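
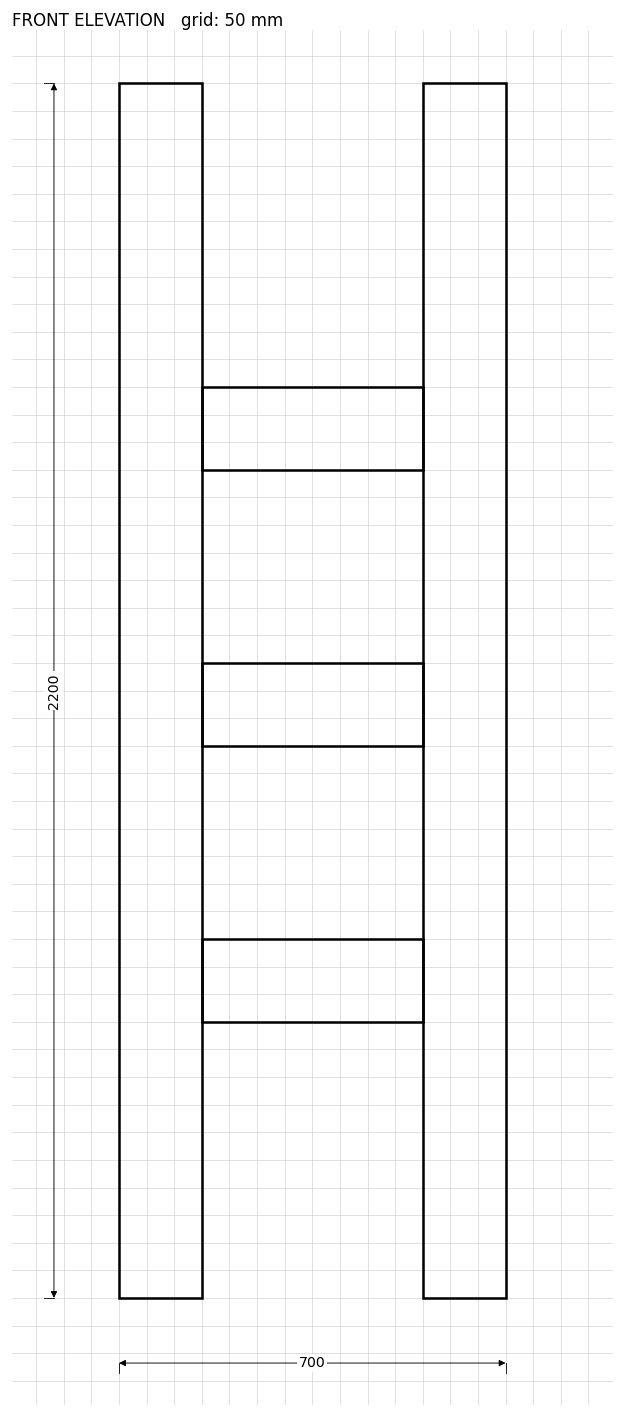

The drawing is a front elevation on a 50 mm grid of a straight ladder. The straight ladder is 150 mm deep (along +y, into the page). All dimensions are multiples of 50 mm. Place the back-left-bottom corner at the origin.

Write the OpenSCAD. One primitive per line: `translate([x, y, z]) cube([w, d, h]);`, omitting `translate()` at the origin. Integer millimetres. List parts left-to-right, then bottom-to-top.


cube([150, 150, 2200]);
translate([150, 0, 500]) cube([400, 150, 150]);
translate([150, 0, 1000]) cube([400, 150, 150]);
translate([150, 0, 1500]) cube([400, 150, 150]);
translate([550, 0, 0]) cube([150, 150, 2200]);


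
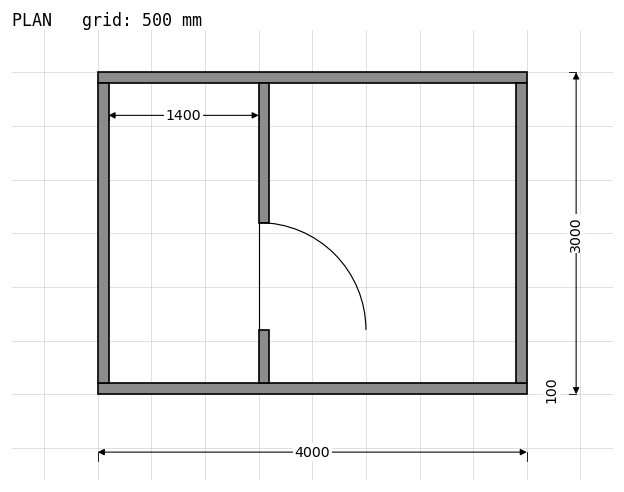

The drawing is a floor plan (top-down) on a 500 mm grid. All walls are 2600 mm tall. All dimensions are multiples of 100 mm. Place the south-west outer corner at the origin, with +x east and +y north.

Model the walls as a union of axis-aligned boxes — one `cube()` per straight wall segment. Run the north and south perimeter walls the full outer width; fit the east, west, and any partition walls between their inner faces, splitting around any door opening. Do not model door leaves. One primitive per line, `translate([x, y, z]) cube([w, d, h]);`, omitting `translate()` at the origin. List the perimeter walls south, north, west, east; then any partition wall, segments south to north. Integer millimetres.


cube([4000, 100, 2600]);
translate([0, 2900, 0]) cube([4000, 100, 2600]);
translate([0, 100, 0]) cube([100, 2800, 2600]);
translate([3900, 100, 0]) cube([100, 2800, 2600]);
translate([1500, 100, 0]) cube([100, 500, 2600]);
translate([1500, 1600, 0]) cube([100, 1300, 2600]);


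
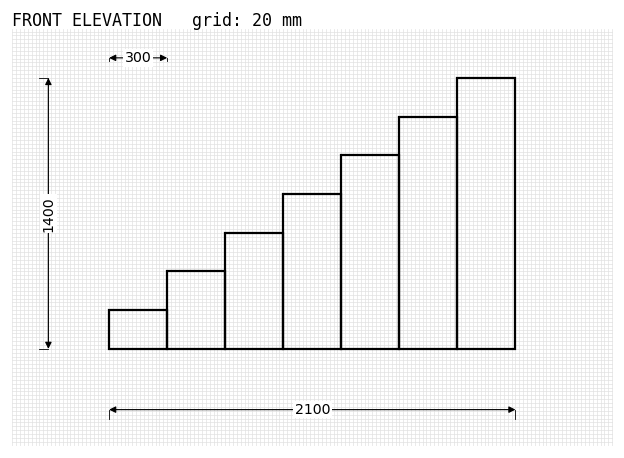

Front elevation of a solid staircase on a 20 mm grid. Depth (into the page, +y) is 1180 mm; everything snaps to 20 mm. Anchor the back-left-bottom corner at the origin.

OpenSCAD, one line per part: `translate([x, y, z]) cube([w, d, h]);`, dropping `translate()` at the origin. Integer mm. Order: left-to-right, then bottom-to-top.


cube([300, 1180, 200]);
translate([300, 0, 0]) cube([300, 1180, 400]);
translate([600, 0, 0]) cube([300, 1180, 600]);
translate([900, 0, 0]) cube([300, 1180, 800]);
translate([1200, 0, 0]) cube([300, 1180, 1000]);
translate([1500, 0, 0]) cube([300, 1180, 1200]);
translate([1800, 0, 0]) cube([300, 1180, 1400]);


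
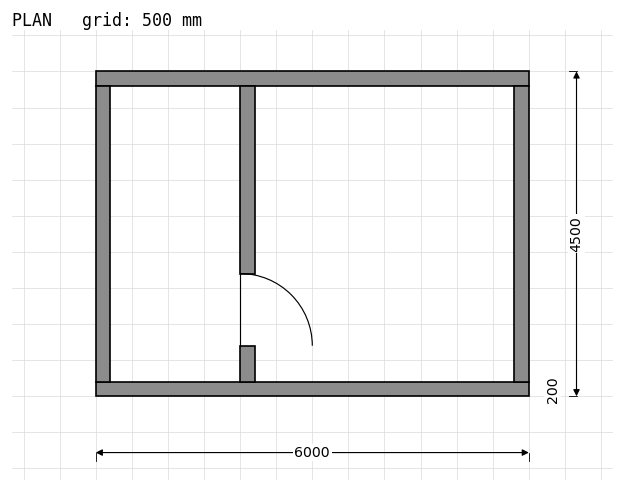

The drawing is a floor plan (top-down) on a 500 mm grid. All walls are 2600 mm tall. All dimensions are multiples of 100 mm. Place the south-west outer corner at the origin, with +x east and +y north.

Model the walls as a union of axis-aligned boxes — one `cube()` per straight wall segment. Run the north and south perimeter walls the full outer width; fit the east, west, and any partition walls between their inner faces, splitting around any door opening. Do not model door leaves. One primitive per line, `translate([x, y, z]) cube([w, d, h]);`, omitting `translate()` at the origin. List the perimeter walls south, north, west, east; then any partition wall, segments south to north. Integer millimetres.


cube([6000, 200, 2600]);
translate([0, 4300, 0]) cube([6000, 200, 2600]);
translate([0, 200, 0]) cube([200, 4100, 2600]);
translate([5800, 200, 0]) cube([200, 4100, 2600]);
translate([2000, 200, 0]) cube([200, 500, 2600]);
translate([2000, 1700, 0]) cube([200, 2600, 2600]);


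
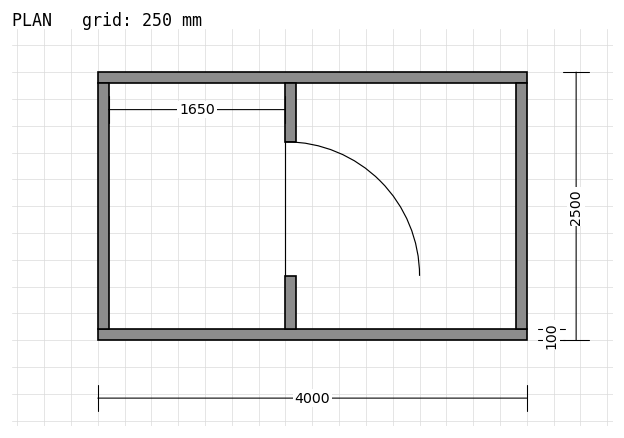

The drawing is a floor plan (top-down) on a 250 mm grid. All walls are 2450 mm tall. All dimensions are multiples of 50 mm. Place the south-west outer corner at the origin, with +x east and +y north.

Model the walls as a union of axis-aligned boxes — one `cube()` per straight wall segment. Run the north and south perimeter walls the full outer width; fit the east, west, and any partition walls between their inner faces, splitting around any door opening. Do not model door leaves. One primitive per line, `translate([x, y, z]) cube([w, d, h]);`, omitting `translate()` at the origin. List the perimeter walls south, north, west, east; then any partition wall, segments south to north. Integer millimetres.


cube([4000, 100, 2450]);
translate([0, 2400, 0]) cube([4000, 100, 2450]);
translate([0, 100, 0]) cube([100, 2300, 2450]);
translate([3900, 100, 0]) cube([100, 2300, 2450]);
translate([1750, 100, 0]) cube([100, 500, 2450]);
translate([1750, 1850, 0]) cube([100, 550, 2450]);


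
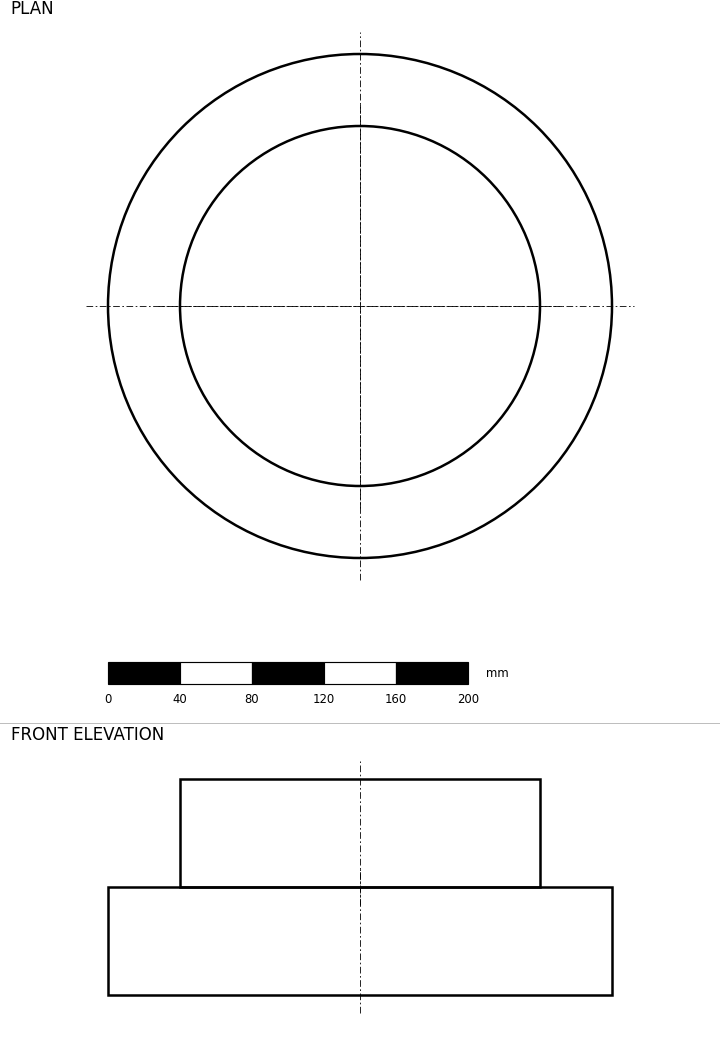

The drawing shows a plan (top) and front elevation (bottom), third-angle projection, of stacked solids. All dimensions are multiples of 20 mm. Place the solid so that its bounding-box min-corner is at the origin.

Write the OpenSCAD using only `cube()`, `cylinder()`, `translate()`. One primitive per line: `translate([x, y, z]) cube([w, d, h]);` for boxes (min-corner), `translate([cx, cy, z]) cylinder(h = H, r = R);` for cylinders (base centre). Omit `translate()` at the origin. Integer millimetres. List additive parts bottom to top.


translate([140, 140, 0]) cylinder(h = 60, r = 140);
translate([140, 140, 60]) cylinder(h = 60, r = 100);


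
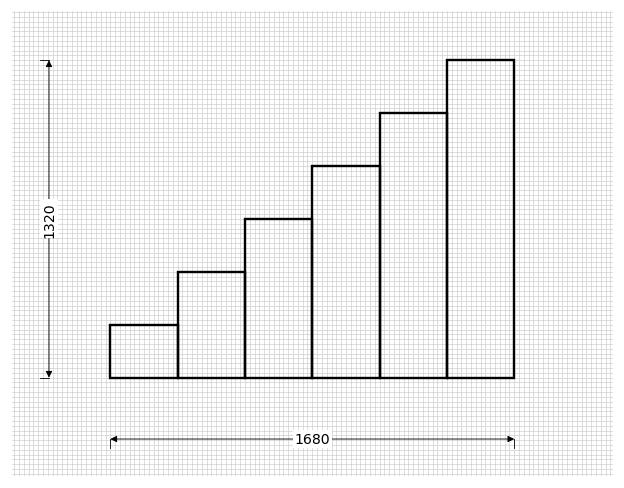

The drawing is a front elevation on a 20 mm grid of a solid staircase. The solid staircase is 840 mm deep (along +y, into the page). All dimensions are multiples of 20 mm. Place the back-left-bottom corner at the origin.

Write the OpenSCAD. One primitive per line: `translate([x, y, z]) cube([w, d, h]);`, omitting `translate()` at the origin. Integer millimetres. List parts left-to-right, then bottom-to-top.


cube([280, 840, 220]);
translate([280, 0, 0]) cube([280, 840, 440]);
translate([560, 0, 0]) cube([280, 840, 660]);
translate([840, 0, 0]) cube([280, 840, 880]);
translate([1120, 0, 0]) cube([280, 840, 1100]);
translate([1400, 0, 0]) cube([280, 840, 1320]);


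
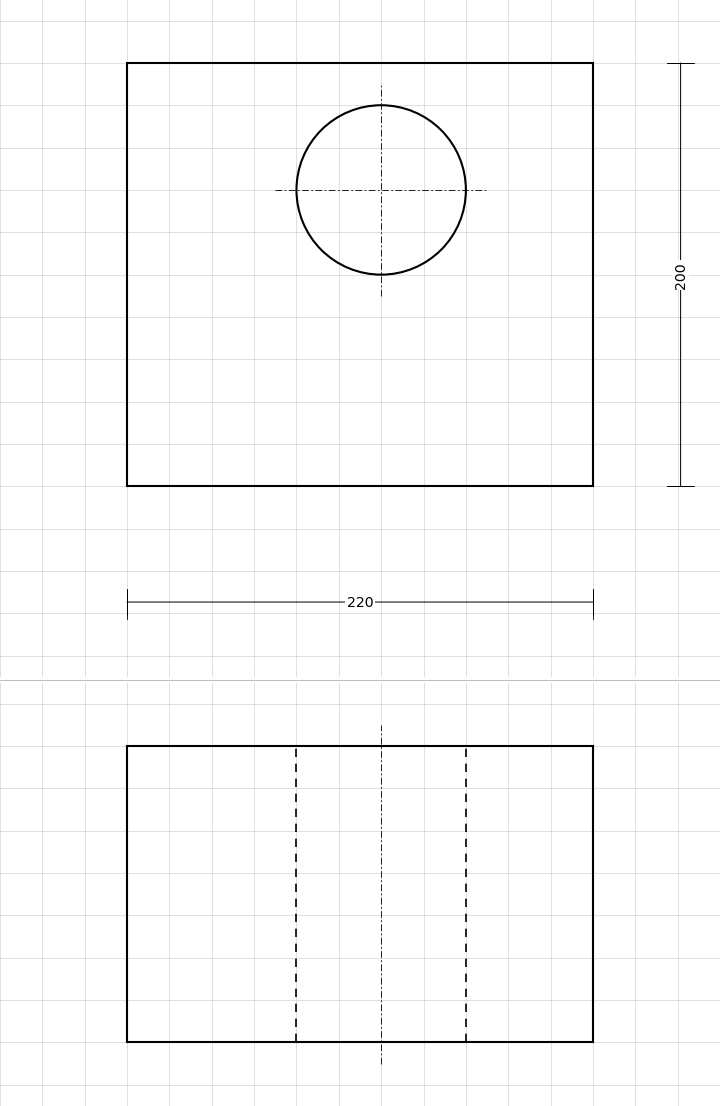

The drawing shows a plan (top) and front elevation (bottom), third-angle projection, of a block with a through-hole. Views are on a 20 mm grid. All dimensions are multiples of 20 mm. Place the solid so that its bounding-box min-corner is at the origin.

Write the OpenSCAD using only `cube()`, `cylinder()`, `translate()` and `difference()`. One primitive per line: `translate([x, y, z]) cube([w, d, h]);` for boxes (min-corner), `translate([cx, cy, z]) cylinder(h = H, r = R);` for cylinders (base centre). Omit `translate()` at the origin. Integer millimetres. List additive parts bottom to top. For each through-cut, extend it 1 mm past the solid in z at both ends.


difference() {
  cube([220, 200, 140]);
  translate([120, 140, -1]) cylinder(h = 142, r = 40);
}


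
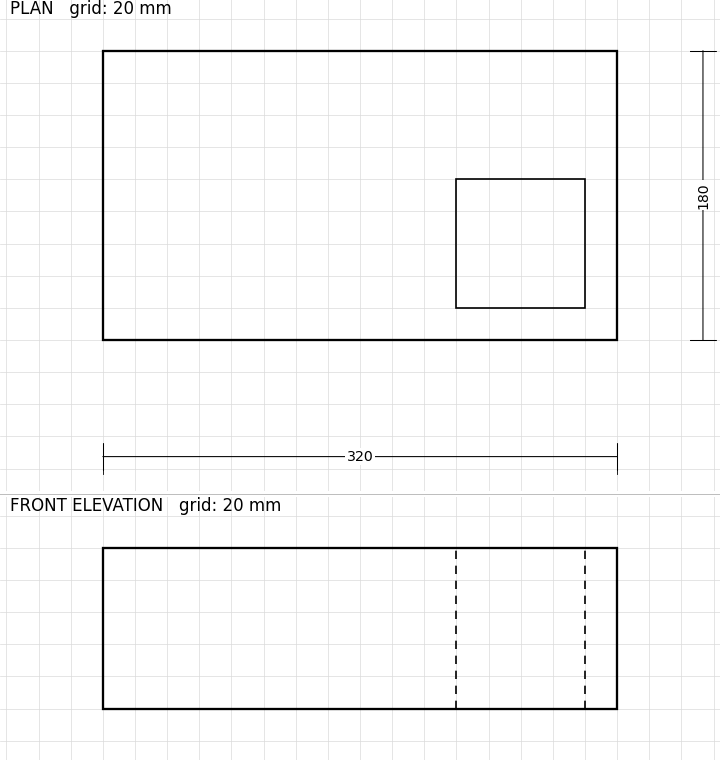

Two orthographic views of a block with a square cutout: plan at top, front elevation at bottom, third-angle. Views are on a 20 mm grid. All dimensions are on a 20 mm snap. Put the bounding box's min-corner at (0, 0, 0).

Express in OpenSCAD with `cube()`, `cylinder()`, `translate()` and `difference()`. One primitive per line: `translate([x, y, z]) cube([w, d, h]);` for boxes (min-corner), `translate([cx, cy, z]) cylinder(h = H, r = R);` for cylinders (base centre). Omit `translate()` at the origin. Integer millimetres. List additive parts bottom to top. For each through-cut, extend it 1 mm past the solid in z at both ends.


difference() {
  cube([320, 180, 100]);
  translate([220, 20, -1]) cube([80, 80, 102]);
}


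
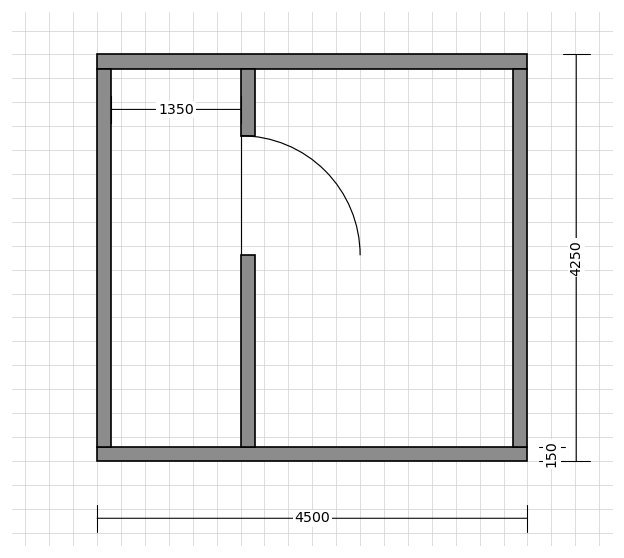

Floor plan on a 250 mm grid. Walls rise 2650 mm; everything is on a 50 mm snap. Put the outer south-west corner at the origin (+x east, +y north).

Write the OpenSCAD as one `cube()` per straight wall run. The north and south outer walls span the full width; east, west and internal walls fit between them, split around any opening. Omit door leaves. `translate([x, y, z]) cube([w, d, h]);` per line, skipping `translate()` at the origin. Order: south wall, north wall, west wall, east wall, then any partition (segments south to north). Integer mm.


cube([4500, 150, 2650]);
translate([0, 4100, 0]) cube([4500, 150, 2650]);
translate([0, 150, 0]) cube([150, 3950, 2650]);
translate([4350, 150, 0]) cube([150, 3950, 2650]);
translate([1500, 150, 0]) cube([150, 2000, 2650]);
translate([1500, 3400, 0]) cube([150, 700, 2650]);


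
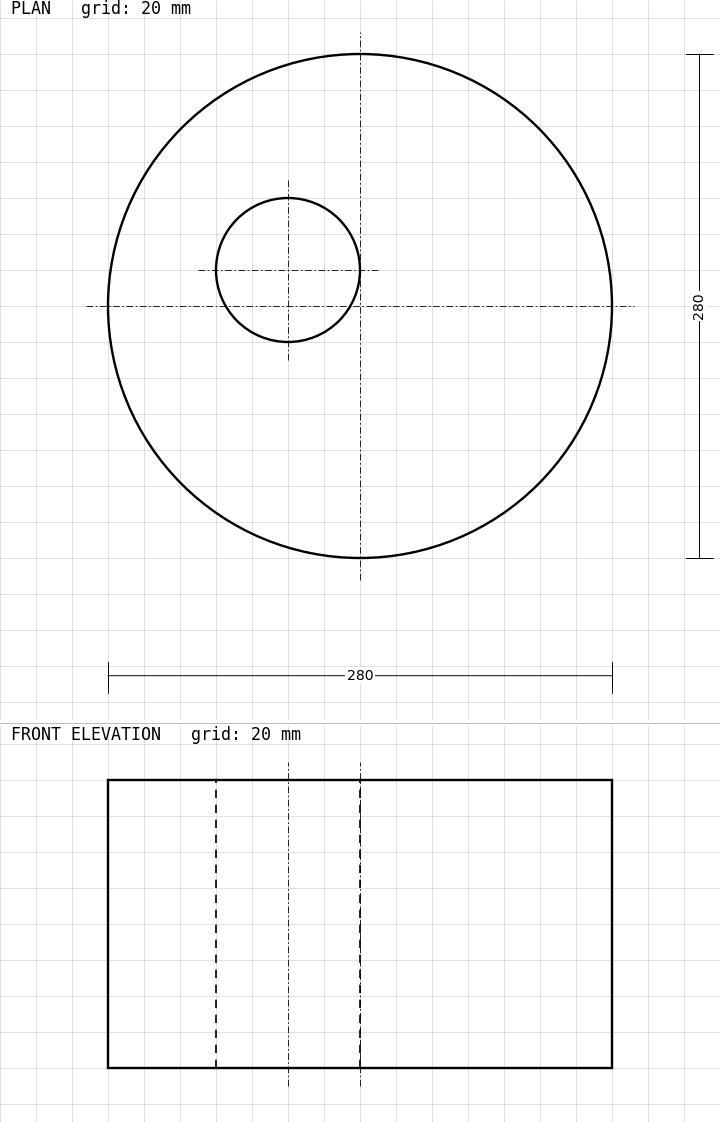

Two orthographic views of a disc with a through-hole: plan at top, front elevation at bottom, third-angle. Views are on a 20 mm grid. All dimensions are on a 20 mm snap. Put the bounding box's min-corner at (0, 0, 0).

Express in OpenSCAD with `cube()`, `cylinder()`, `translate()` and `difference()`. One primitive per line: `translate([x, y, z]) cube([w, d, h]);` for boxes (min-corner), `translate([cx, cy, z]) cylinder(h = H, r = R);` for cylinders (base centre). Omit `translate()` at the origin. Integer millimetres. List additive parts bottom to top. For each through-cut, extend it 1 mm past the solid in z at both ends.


difference() {
  translate([140, 140, 0]) cylinder(h = 160, r = 140);
  translate([100, 160, -1]) cylinder(h = 162, r = 40);
}


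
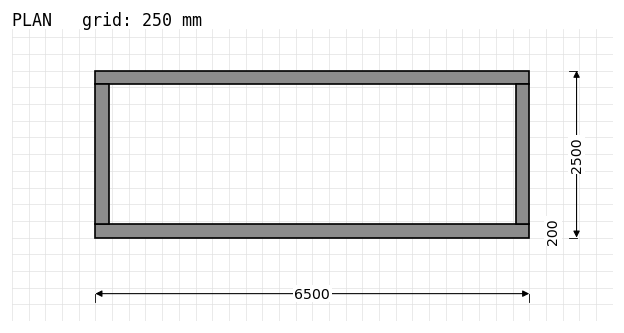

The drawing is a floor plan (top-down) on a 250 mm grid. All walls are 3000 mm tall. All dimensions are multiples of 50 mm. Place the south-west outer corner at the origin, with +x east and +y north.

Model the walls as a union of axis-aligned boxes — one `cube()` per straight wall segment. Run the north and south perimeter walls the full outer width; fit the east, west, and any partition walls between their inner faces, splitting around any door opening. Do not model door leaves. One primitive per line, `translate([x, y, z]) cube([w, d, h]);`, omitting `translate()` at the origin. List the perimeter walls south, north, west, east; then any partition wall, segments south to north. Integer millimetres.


cube([6500, 200, 3000]);
translate([0, 2300, 0]) cube([6500, 200, 3000]);
translate([0, 200, 0]) cube([200, 2100, 3000]);
translate([6300, 200, 0]) cube([200, 2100, 3000]);


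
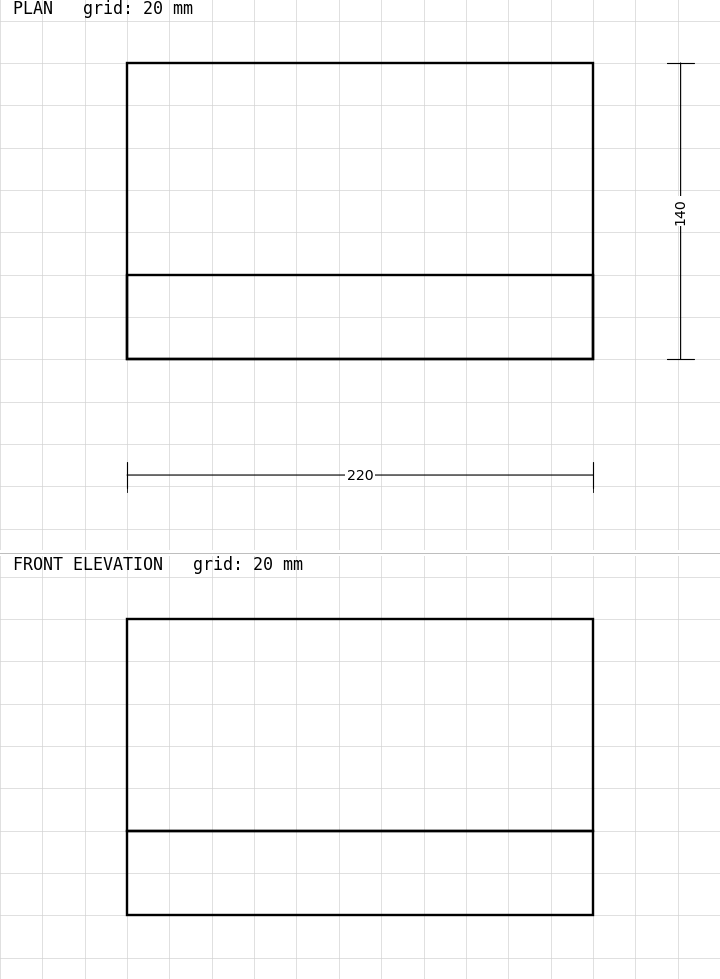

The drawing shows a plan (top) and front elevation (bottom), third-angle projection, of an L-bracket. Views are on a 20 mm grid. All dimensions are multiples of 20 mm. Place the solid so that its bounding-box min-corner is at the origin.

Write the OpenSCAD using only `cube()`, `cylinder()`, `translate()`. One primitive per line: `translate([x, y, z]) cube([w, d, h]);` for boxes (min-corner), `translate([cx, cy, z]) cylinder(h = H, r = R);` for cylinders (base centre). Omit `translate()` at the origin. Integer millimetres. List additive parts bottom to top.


cube([220, 140, 40]);
translate([0, 0, 40]) cube([220, 40, 100]);


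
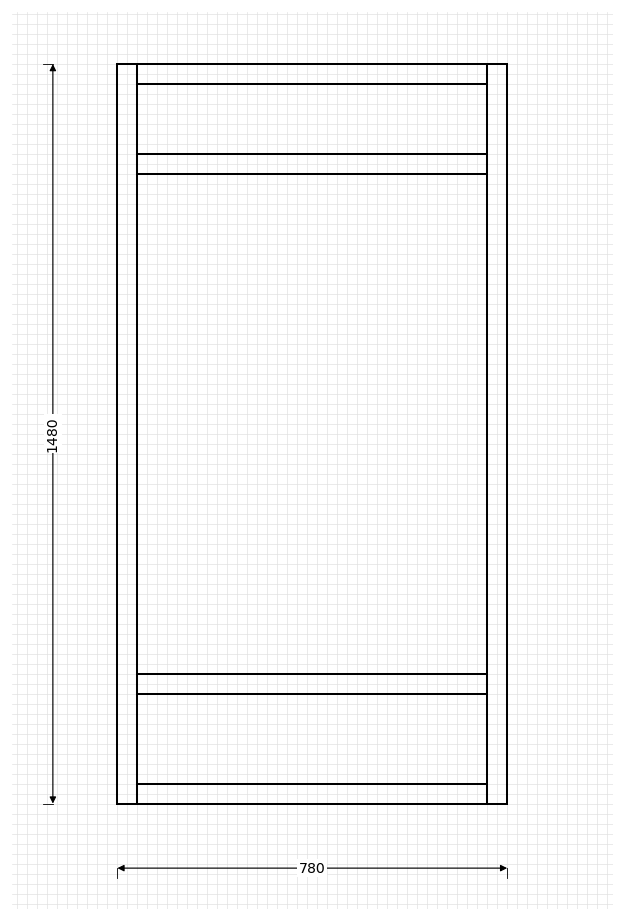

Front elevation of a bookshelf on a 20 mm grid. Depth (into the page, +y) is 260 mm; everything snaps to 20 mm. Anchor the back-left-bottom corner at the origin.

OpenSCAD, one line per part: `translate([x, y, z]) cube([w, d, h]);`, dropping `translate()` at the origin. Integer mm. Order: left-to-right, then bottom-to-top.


cube([40, 260, 1480]);
translate([40, 0, 0]) cube([700, 260, 40]);
translate([40, 0, 220]) cube([700, 260, 40]);
translate([40, 0, 1260]) cube([700, 260, 40]);
translate([40, 0, 1440]) cube([700, 260, 40]);
translate([740, 0, 0]) cube([40, 260, 1480]);


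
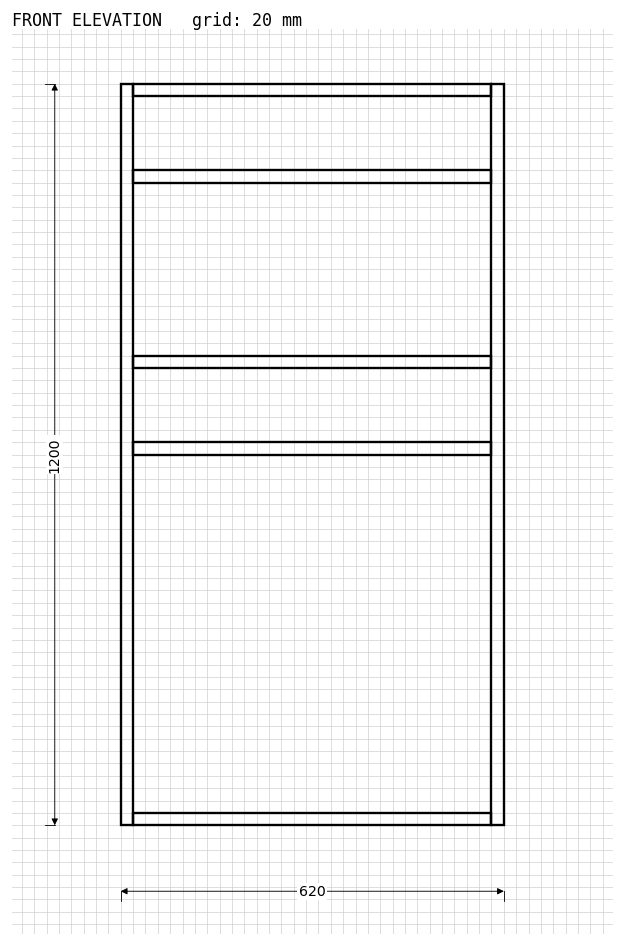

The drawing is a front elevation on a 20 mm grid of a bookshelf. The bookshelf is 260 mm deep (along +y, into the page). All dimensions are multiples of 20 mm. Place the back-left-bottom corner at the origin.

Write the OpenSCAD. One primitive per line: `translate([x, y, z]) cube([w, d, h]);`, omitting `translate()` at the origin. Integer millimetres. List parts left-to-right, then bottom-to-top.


cube([20, 260, 1200]);
translate([20, 0, 0]) cube([580, 260, 20]);
translate([20, 0, 600]) cube([580, 260, 20]);
translate([20, 0, 740]) cube([580, 260, 20]);
translate([20, 0, 1040]) cube([580, 260, 20]);
translate([20, 0, 1180]) cube([580, 260, 20]);
translate([600, 0, 0]) cube([20, 260, 1200]);


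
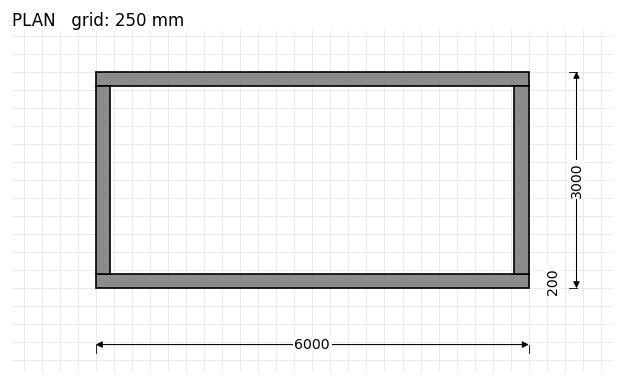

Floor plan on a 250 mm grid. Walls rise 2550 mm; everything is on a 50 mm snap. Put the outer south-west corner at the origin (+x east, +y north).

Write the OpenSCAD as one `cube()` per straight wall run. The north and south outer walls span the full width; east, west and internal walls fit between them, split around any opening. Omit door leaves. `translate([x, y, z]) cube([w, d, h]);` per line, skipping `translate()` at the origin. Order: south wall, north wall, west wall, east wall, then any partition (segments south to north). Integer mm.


cube([6000, 200, 2550]);
translate([0, 2800, 0]) cube([6000, 200, 2550]);
translate([0, 200, 0]) cube([200, 2600, 2550]);
translate([5800, 200, 0]) cube([200, 2600, 2550]);


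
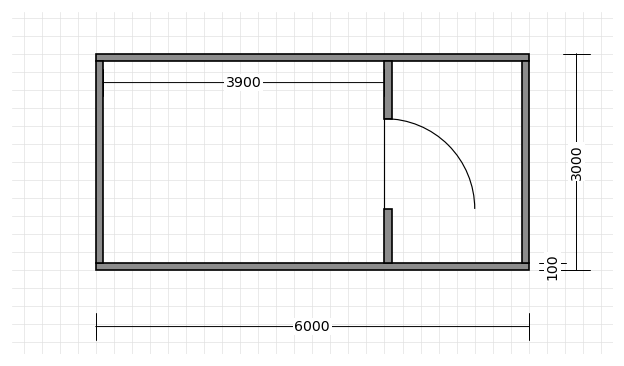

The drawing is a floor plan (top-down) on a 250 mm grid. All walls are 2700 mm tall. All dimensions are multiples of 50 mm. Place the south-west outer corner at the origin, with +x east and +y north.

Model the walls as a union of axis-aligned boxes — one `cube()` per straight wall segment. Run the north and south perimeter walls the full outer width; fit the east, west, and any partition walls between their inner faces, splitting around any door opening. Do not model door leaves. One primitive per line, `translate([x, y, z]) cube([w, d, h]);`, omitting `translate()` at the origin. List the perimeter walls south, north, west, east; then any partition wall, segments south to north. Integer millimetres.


cube([6000, 100, 2700]);
translate([0, 2900, 0]) cube([6000, 100, 2700]);
translate([0, 100, 0]) cube([100, 2800, 2700]);
translate([5900, 100, 0]) cube([100, 2800, 2700]);
translate([4000, 100, 0]) cube([100, 750, 2700]);
translate([4000, 2100, 0]) cube([100, 800, 2700]);


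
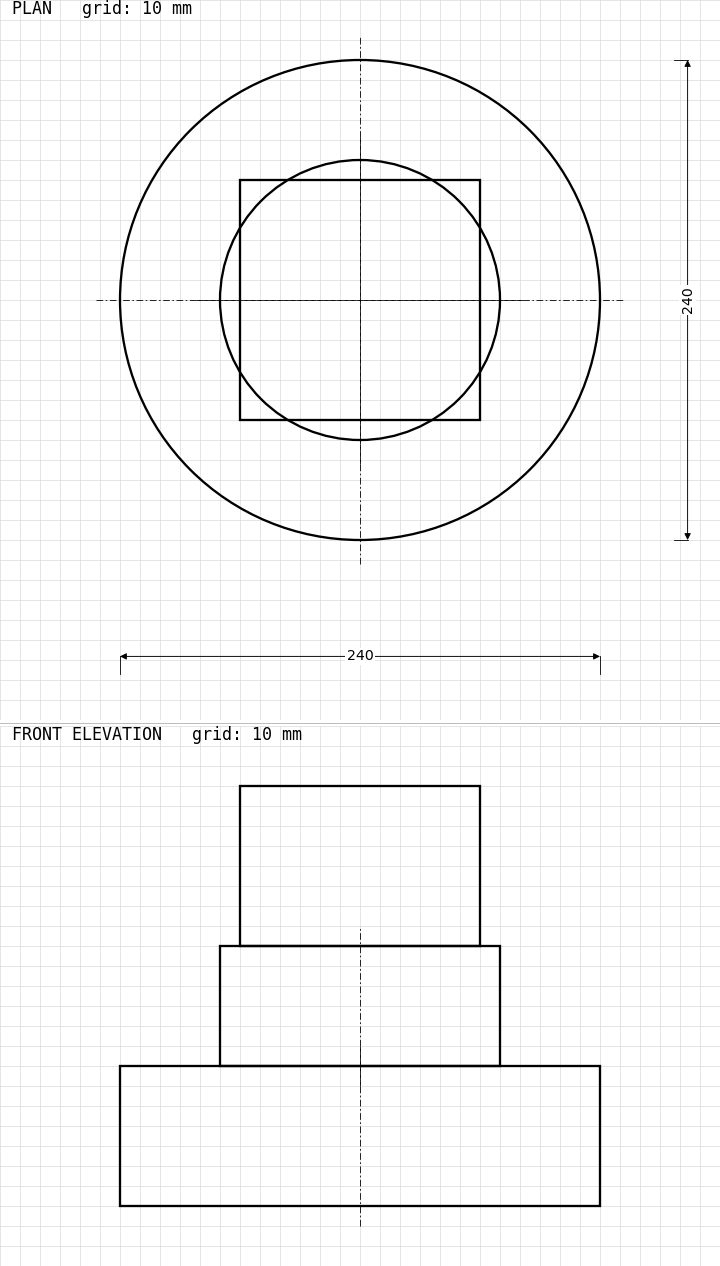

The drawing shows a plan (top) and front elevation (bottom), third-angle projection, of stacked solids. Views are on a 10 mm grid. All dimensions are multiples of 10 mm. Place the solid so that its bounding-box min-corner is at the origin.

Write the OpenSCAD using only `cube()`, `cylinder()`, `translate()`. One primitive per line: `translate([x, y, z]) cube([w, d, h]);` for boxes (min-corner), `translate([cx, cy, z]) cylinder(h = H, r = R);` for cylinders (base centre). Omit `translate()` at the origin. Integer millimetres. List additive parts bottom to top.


translate([120, 120, 0]) cylinder(h = 70, r = 120);
translate([120, 120, 70]) cylinder(h = 60, r = 70);
translate([60, 60, 130]) cube([120, 120, 80]);


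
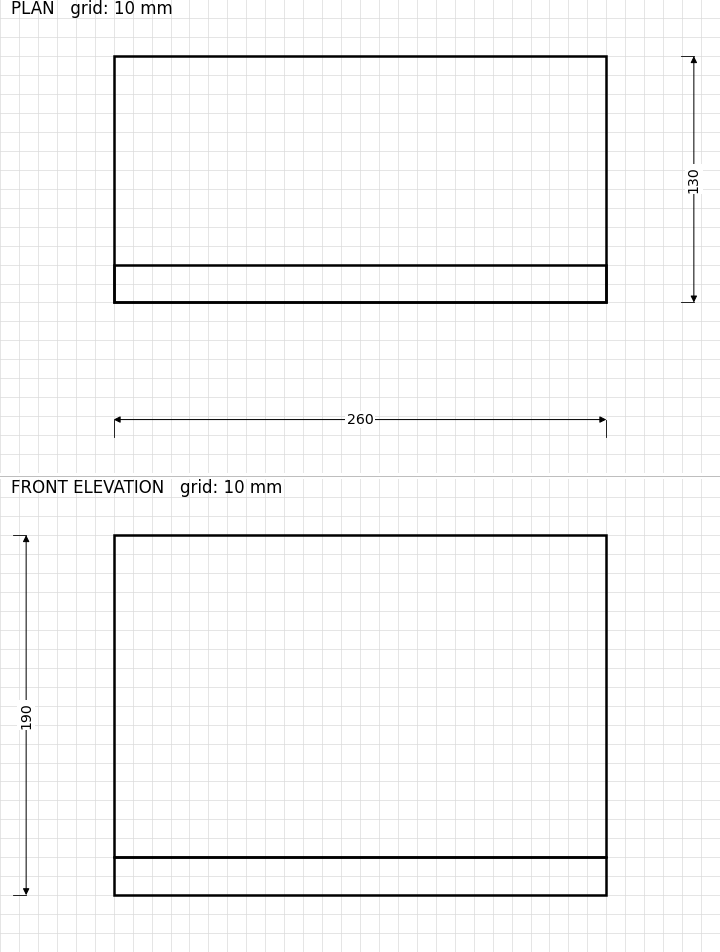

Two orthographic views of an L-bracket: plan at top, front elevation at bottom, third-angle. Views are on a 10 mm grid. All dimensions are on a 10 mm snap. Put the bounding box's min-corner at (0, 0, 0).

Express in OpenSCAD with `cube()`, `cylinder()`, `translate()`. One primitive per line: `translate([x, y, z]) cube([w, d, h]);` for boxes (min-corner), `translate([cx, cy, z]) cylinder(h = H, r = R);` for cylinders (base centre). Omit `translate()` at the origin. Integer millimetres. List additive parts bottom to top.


cube([260, 130, 20]);
translate([0, 0, 20]) cube([260, 20, 170]);


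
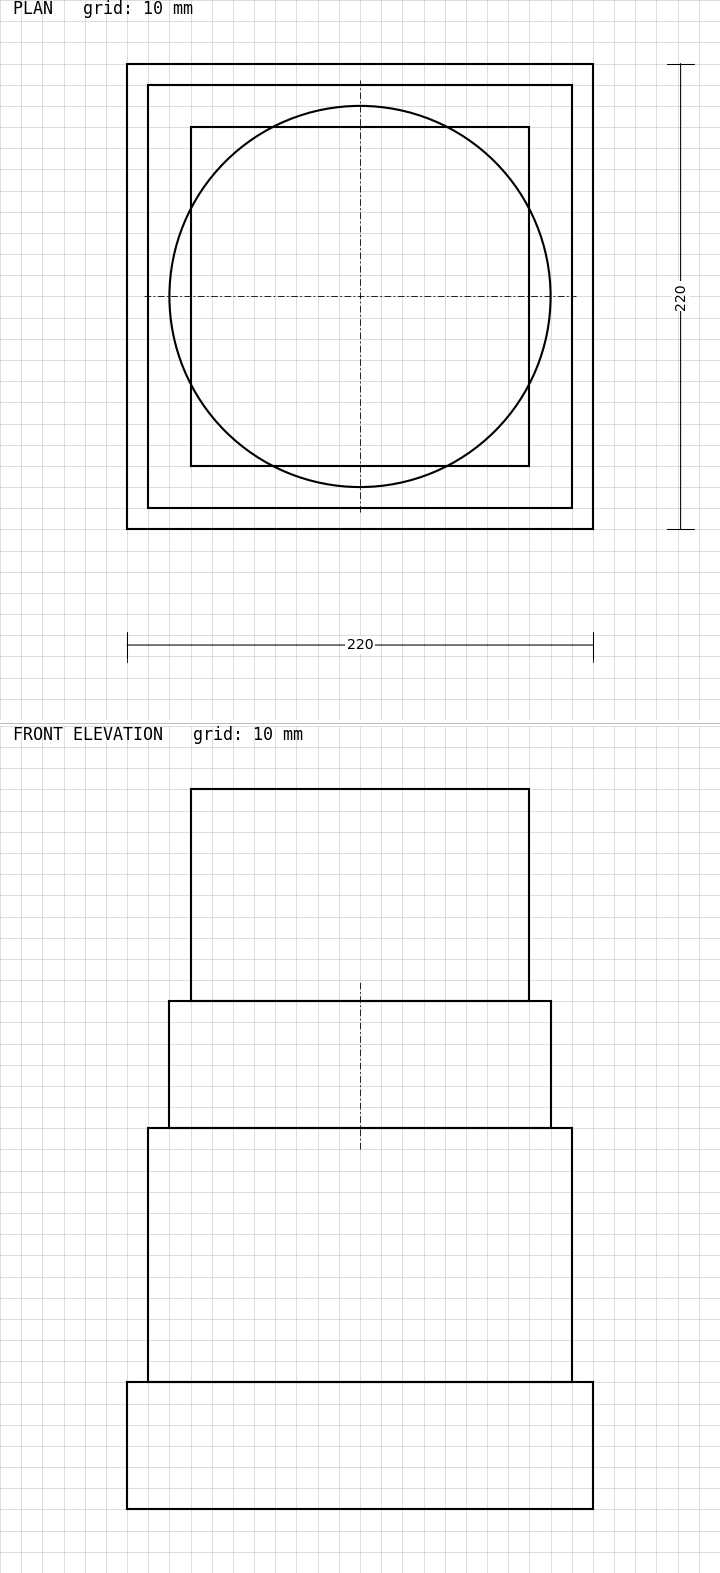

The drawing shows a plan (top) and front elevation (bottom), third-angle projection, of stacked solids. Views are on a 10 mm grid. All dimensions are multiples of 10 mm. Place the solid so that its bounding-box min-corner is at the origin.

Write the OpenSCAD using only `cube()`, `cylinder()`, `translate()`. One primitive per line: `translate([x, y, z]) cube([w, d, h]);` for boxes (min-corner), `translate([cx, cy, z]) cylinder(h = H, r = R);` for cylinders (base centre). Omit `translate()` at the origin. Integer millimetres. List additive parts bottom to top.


cube([220, 220, 60]);
translate([10, 10, 60]) cube([200, 200, 120]);
translate([110, 110, 180]) cylinder(h = 60, r = 90);
translate([30, 30, 240]) cube([160, 160, 100]);


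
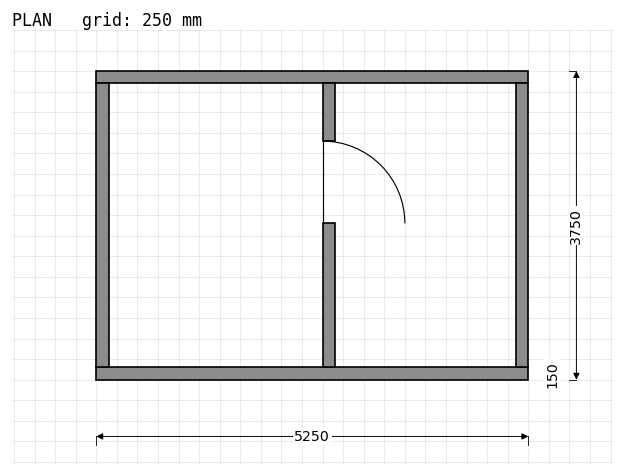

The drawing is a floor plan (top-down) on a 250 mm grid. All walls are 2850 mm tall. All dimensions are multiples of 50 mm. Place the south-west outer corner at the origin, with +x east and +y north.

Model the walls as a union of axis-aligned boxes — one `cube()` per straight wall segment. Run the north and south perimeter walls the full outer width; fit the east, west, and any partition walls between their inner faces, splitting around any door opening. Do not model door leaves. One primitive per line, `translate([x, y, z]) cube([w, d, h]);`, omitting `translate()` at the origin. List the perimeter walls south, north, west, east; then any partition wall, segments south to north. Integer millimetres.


cube([5250, 150, 2850]);
translate([0, 3600, 0]) cube([5250, 150, 2850]);
translate([0, 150, 0]) cube([150, 3450, 2850]);
translate([5100, 150, 0]) cube([150, 3450, 2850]);
translate([2750, 150, 0]) cube([150, 1750, 2850]);
translate([2750, 2900, 0]) cube([150, 700, 2850]);


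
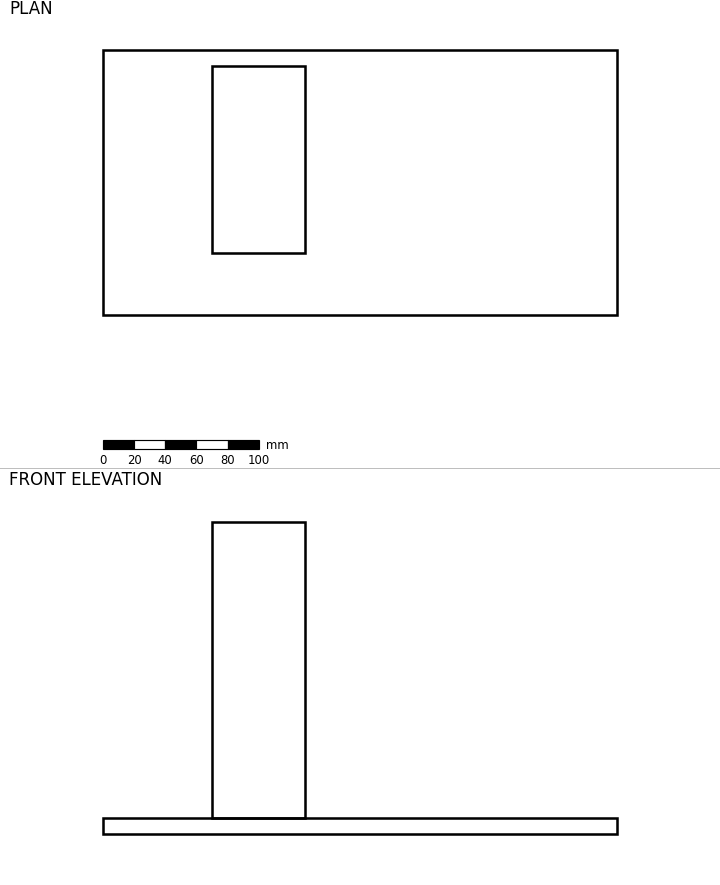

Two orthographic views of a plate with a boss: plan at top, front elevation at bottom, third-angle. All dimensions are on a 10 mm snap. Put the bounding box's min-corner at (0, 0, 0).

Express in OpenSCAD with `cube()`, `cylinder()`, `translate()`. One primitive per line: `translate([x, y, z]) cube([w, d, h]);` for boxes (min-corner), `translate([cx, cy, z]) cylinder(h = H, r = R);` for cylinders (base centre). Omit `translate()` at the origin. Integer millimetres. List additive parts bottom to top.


cube([330, 170, 10]);
translate([70, 40, 10]) cube([60, 120, 190]);


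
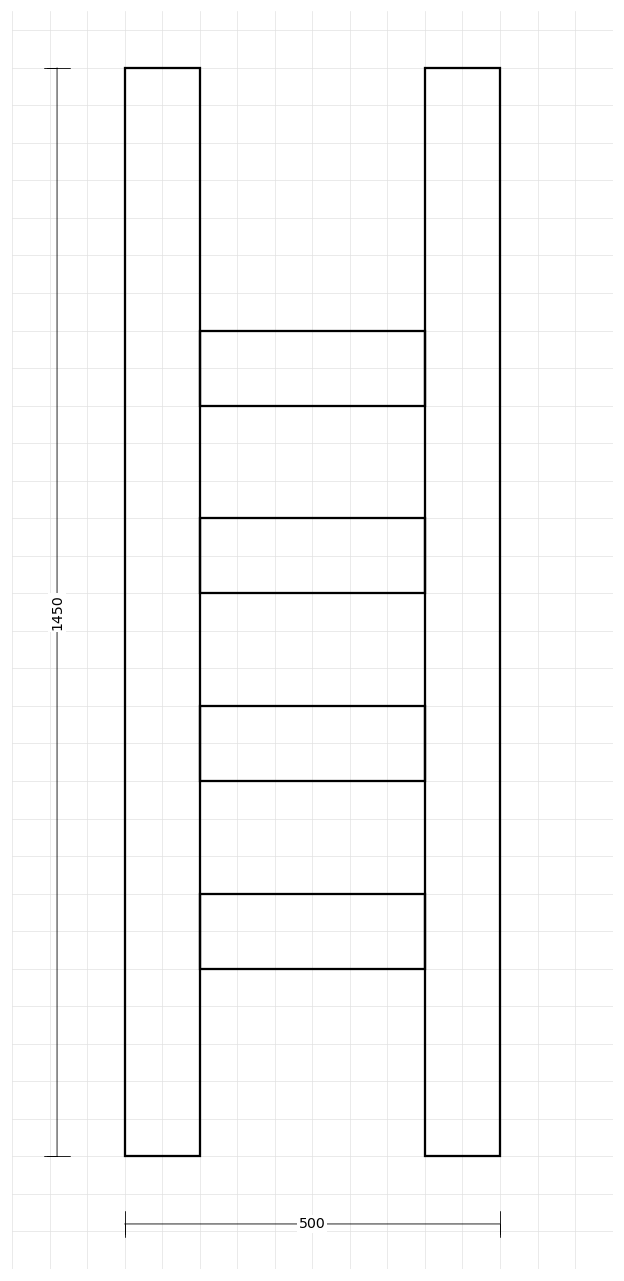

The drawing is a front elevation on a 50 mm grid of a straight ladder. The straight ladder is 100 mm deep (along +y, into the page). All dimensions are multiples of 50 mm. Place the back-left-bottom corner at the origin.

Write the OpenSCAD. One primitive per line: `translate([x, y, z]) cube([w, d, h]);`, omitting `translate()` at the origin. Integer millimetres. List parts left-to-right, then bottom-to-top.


cube([100, 100, 1450]);
translate([100, 0, 250]) cube([300, 100, 100]);
translate([100, 0, 500]) cube([300, 100, 100]);
translate([100, 0, 750]) cube([300, 100, 100]);
translate([100, 0, 1000]) cube([300, 100, 100]);
translate([400, 0, 0]) cube([100, 100, 1450]);


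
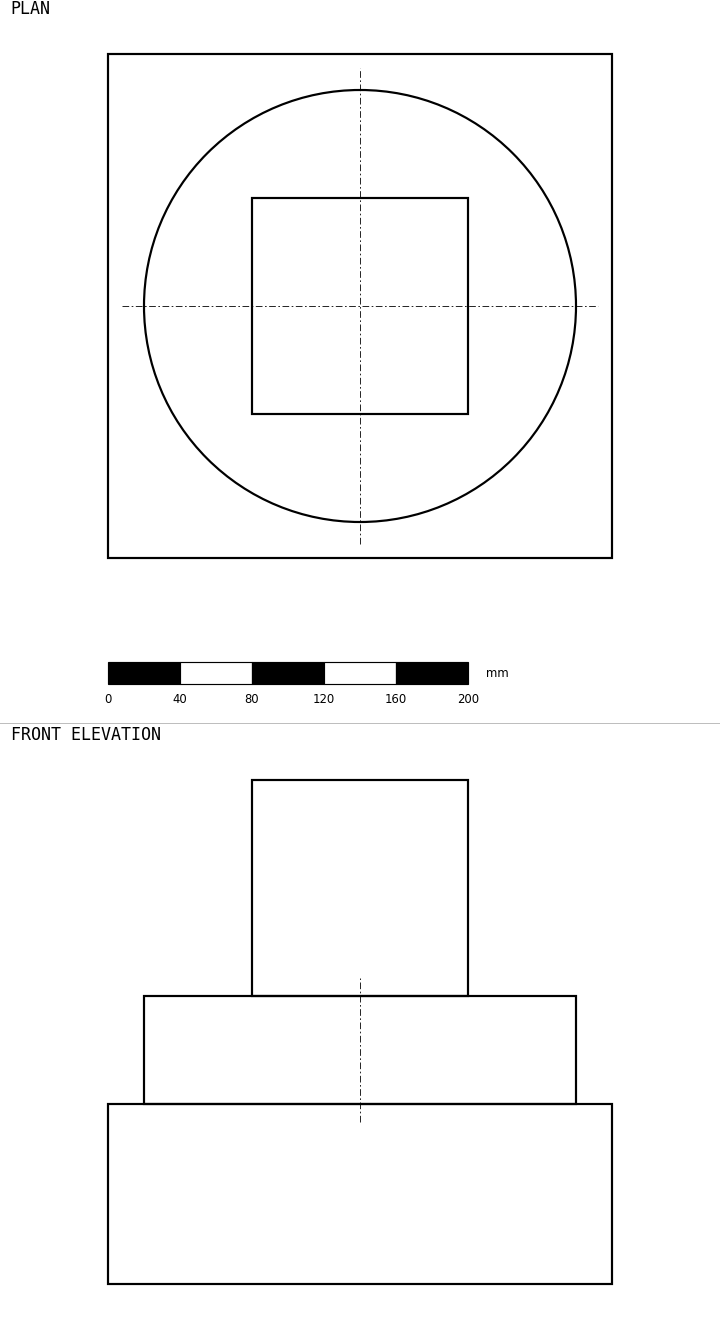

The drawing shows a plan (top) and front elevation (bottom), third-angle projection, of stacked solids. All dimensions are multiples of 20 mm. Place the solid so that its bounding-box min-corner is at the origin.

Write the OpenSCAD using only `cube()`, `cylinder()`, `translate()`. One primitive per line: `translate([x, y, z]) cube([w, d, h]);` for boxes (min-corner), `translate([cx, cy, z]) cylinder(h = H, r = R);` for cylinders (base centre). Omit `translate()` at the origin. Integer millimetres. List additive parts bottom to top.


cube([280, 280, 100]);
translate([140, 140, 100]) cylinder(h = 60, r = 120);
translate([80, 80, 160]) cube([120, 120, 120]);


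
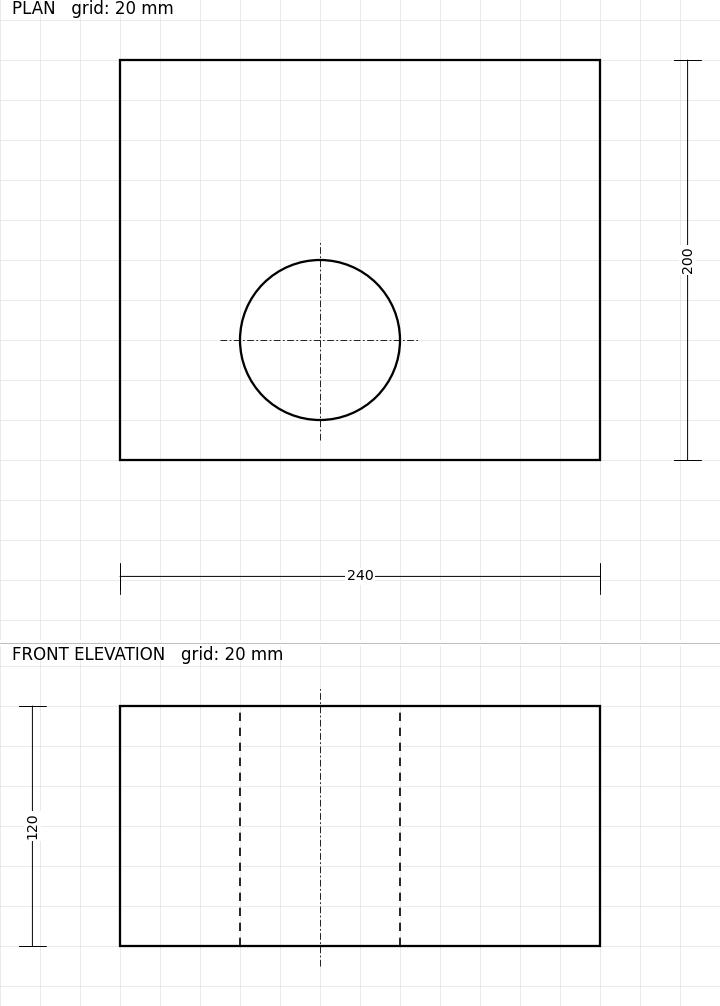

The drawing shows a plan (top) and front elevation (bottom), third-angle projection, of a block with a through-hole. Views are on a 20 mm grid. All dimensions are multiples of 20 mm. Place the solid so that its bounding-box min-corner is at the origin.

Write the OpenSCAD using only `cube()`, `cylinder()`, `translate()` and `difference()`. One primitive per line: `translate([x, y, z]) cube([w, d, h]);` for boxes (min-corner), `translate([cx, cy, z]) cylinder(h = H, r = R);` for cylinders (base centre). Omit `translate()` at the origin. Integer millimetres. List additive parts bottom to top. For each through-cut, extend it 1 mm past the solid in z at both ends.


difference() {
  cube([240, 200, 120]);
  translate([100, 60, -1]) cylinder(h = 122, r = 40);
}


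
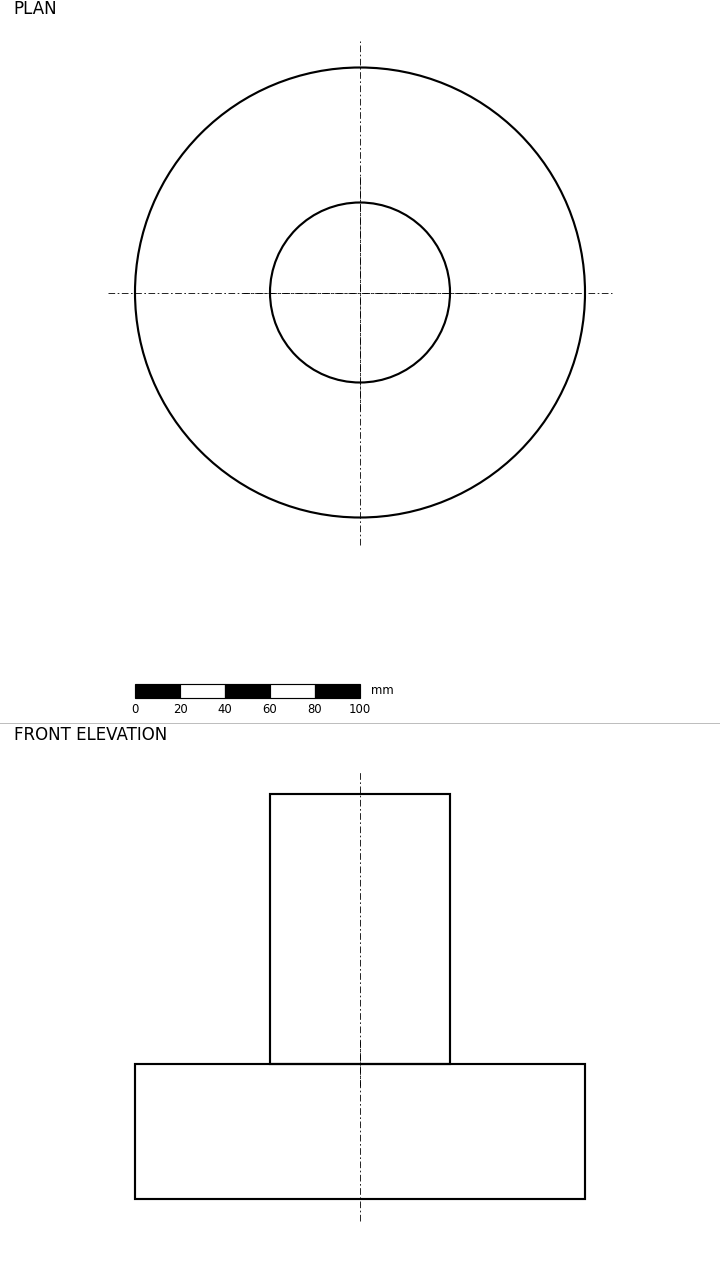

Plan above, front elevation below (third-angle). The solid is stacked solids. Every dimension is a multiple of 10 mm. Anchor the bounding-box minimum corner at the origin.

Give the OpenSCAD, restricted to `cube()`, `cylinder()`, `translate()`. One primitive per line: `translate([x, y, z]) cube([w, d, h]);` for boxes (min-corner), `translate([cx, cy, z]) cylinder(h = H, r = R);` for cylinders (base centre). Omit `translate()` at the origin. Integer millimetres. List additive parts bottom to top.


translate([100, 100, 0]) cylinder(h = 60, r = 100);
translate([100, 100, 60]) cylinder(h = 120, r = 40);


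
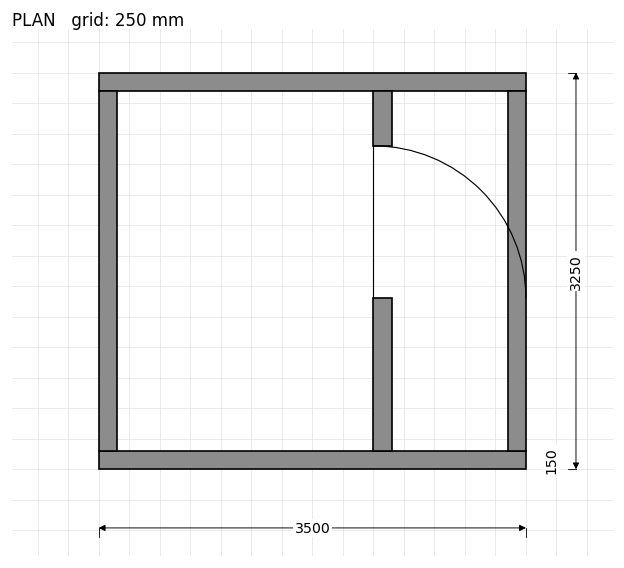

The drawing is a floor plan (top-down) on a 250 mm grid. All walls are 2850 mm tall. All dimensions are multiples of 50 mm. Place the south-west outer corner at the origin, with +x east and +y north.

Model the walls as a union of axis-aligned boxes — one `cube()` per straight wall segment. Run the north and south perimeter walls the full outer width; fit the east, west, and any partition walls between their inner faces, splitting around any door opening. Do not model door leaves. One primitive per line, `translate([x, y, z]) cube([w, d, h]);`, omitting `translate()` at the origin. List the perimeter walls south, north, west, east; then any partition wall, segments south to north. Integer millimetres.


cube([3500, 150, 2850]);
translate([0, 3100, 0]) cube([3500, 150, 2850]);
translate([0, 150, 0]) cube([150, 2950, 2850]);
translate([3350, 150, 0]) cube([150, 2950, 2850]);
translate([2250, 150, 0]) cube([150, 1250, 2850]);
translate([2250, 2650, 0]) cube([150, 450, 2850]);


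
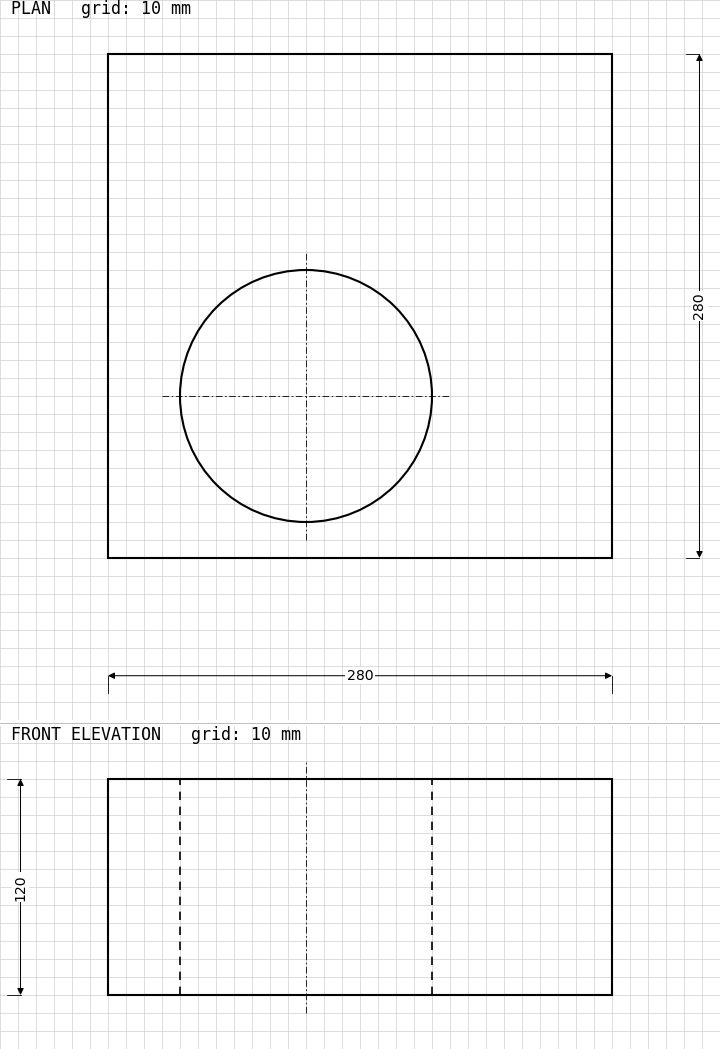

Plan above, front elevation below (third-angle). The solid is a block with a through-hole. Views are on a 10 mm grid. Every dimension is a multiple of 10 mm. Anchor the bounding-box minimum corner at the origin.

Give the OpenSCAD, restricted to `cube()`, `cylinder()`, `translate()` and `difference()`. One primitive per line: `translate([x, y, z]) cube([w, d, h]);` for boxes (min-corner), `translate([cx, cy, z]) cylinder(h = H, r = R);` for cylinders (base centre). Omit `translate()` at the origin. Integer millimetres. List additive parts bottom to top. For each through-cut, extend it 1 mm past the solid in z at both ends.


difference() {
  cube([280, 280, 120]);
  translate([110, 90, -1]) cylinder(h = 122, r = 70);
}


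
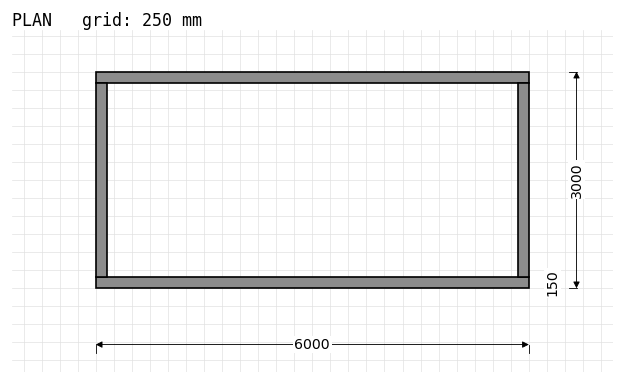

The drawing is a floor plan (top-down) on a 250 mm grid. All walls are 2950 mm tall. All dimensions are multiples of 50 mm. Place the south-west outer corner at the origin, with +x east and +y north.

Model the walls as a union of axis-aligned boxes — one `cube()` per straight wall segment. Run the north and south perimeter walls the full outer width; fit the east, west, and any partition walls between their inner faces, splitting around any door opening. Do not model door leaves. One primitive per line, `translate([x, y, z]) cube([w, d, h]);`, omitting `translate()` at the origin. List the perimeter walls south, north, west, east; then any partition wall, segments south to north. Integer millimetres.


cube([6000, 150, 2950]);
translate([0, 2850, 0]) cube([6000, 150, 2950]);
translate([0, 150, 0]) cube([150, 2700, 2950]);
translate([5850, 150, 0]) cube([150, 2700, 2950]);


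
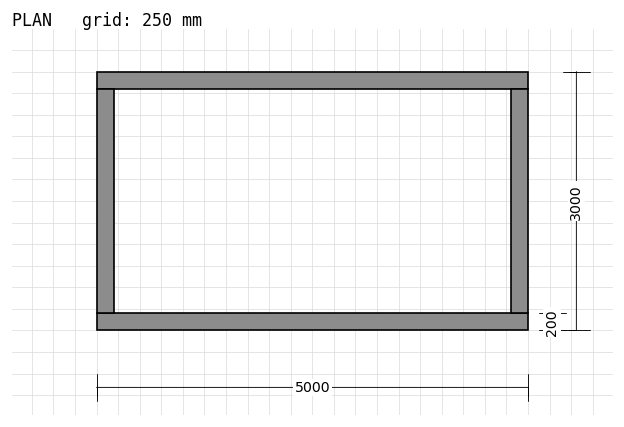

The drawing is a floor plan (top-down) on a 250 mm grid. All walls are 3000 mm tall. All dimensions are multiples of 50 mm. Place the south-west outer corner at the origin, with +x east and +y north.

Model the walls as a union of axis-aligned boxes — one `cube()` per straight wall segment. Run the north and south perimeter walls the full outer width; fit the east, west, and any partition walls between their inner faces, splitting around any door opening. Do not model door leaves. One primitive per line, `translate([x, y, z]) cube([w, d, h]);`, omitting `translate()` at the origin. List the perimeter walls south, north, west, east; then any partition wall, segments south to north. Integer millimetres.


cube([5000, 200, 3000]);
translate([0, 2800, 0]) cube([5000, 200, 3000]);
translate([0, 200, 0]) cube([200, 2600, 3000]);
translate([4800, 200, 0]) cube([200, 2600, 3000]);


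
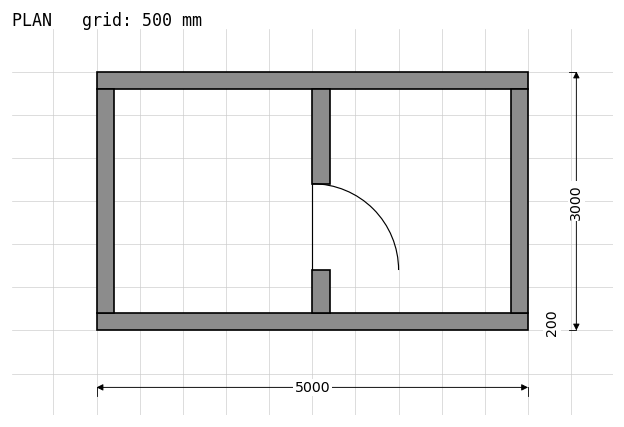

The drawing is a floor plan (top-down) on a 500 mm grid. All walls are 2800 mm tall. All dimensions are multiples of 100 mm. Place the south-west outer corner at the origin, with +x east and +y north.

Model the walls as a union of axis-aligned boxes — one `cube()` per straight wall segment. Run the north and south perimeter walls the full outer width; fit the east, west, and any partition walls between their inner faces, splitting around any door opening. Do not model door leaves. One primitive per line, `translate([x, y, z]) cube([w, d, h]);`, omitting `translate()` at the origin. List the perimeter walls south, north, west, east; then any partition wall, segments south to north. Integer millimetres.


cube([5000, 200, 2800]);
translate([0, 2800, 0]) cube([5000, 200, 2800]);
translate([0, 200, 0]) cube([200, 2600, 2800]);
translate([4800, 200, 0]) cube([200, 2600, 2800]);
translate([2500, 200, 0]) cube([200, 500, 2800]);
translate([2500, 1700, 0]) cube([200, 1100, 2800]);


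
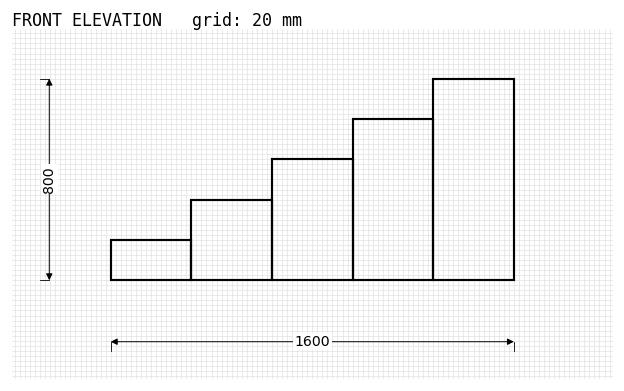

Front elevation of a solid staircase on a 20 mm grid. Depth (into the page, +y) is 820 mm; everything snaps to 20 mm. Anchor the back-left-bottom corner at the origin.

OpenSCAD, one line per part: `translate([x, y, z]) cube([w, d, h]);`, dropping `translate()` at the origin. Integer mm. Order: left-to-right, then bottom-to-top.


cube([320, 820, 160]);
translate([320, 0, 0]) cube([320, 820, 320]);
translate([640, 0, 0]) cube([320, 820, 480]);
translate([960, 0, 0]) cube([320, 820, 640]);
translate([1280, 0, 0]) cube([320, 820, 800]);


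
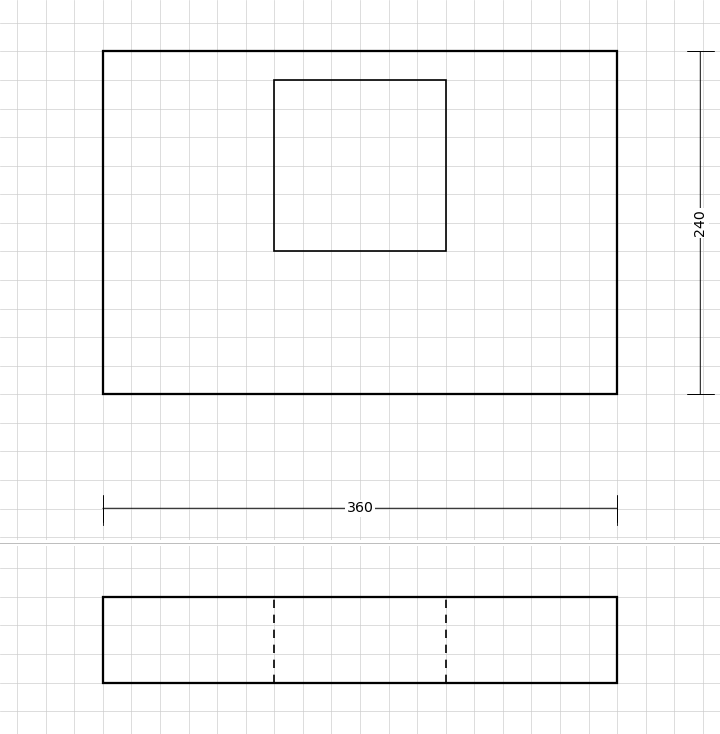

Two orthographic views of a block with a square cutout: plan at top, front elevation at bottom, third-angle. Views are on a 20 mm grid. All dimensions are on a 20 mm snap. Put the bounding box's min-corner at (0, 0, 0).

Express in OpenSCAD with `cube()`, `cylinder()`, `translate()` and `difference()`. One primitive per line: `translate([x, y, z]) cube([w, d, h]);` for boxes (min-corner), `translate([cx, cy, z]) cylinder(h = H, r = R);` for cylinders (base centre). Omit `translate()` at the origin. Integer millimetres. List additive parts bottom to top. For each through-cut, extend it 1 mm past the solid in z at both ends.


difference() {
  cube([360, 240, 60]);
  translate([120, 100, -1]) cube([120, 120, 62]);
}


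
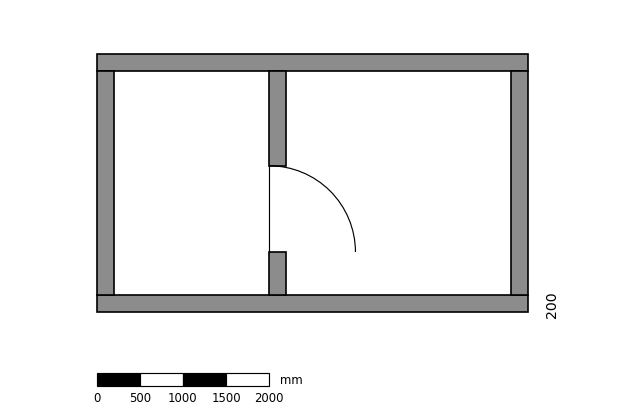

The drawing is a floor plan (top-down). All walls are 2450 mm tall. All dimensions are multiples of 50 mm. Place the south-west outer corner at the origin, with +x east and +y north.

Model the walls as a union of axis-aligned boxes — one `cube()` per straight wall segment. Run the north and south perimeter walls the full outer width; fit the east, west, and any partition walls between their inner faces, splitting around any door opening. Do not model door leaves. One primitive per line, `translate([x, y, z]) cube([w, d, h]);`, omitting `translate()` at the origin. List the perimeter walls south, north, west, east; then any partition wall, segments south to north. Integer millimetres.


cube([5000, 200, 2450]);
translate([0, 2800, 0]) cube([5000, 200, 2450]);
translate([0, 200, 0]) cube([200, 2600, 2450]);
translate([4800, 200, 0]) cube([200, 2600, 2450]);
translate([2000, 200, 0]) cube([200, 500, 2450]);
translate([2000, 1700, 0]) cube([200, 1100, 2450]);


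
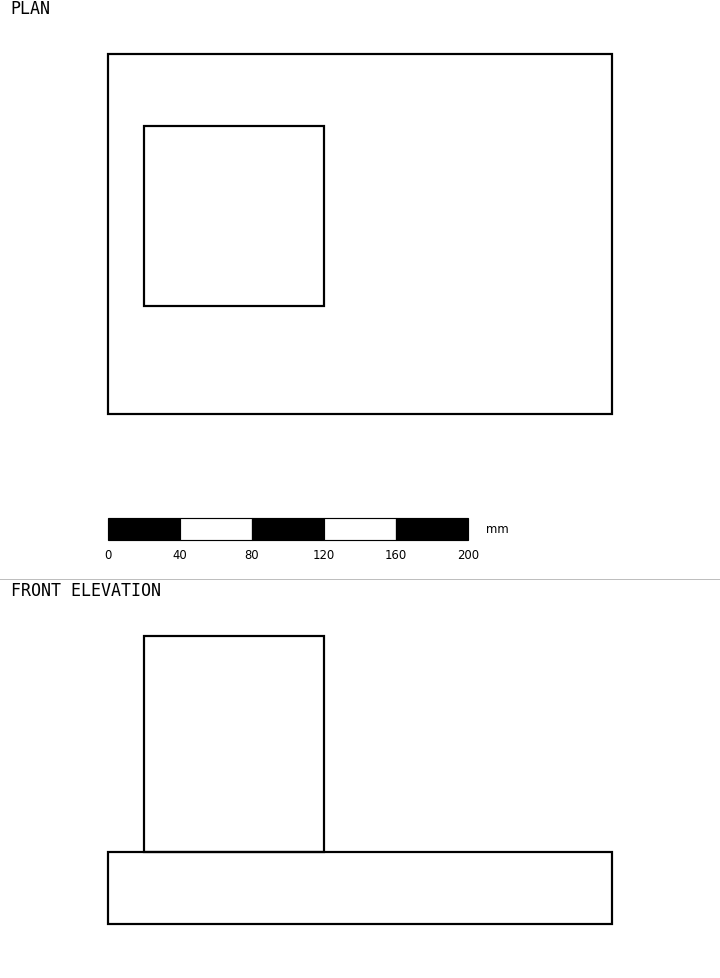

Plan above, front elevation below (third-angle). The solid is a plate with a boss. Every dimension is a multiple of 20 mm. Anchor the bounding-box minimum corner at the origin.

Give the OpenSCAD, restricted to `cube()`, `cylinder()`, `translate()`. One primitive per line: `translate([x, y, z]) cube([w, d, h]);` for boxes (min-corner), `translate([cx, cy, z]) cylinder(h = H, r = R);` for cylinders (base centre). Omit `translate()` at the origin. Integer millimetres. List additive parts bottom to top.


cube([280, 200, 40]);
translate([20, 60, 40]) cube([100, 100, 120]);


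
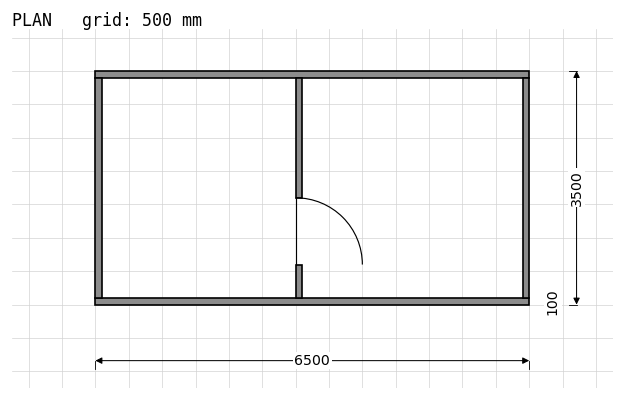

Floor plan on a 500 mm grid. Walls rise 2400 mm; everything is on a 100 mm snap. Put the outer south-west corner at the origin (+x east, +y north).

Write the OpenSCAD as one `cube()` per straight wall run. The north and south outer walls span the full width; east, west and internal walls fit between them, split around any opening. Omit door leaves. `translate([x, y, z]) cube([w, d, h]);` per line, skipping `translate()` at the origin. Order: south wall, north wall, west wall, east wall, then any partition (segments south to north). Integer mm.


cube([6500, 100, 2400]);
translate([0, 3400, 0]) cube([6500, 100, 2400]);
translate([0, 100, 0]) cube([100, 3300, 2400]);
translate([6400, 100, 0]) cube([100, 3300, 2400]);
translate([3000, 100, 0]) cube([100, 500, 2400]);
translate([3000, 1600, 0]) cube([100, 1800, 2400]);


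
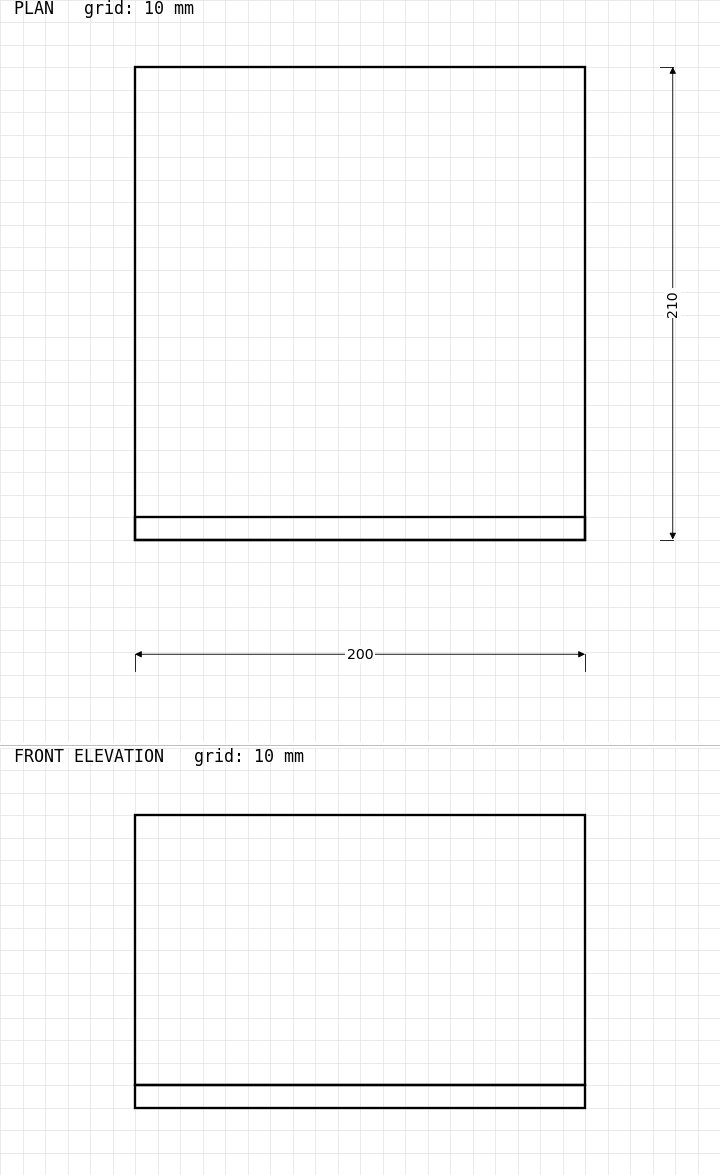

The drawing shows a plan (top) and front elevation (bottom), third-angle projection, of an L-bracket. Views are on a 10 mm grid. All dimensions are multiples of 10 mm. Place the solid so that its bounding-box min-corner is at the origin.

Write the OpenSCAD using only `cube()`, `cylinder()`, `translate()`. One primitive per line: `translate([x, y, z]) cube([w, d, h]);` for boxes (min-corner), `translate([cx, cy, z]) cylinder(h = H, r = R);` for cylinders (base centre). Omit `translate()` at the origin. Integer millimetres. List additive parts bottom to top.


cube([200, 210, 10]);
translate([0, 0, 10]) cube([200, 10, 120]);


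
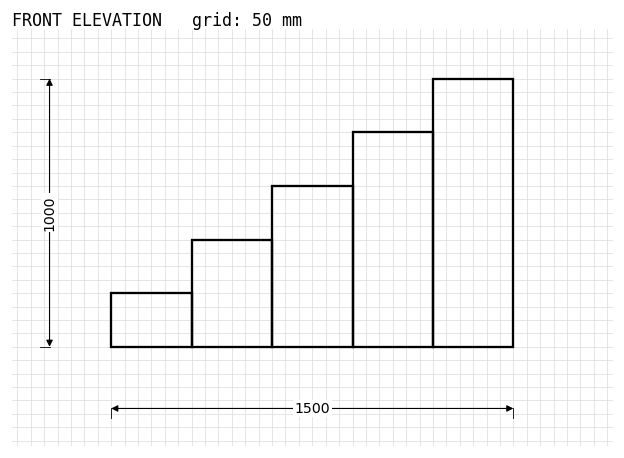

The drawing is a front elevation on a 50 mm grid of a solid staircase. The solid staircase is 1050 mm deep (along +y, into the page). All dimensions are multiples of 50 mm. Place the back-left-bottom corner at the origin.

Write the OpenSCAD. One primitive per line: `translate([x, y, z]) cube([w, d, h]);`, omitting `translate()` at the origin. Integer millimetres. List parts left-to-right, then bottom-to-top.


cube([300, 1050, 200]);
translate([300, 0, 0]) cube([300, 1050, 400]);
translate([600, 0, 0]) cube([300, 1050, 600]);
translate([900, 0, 0]) cube([300, 1050, 800]);
translate([1200, 0, 0]) cube([300, 1050, 1000]);


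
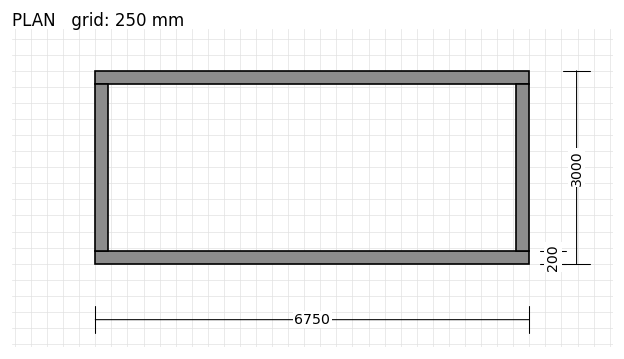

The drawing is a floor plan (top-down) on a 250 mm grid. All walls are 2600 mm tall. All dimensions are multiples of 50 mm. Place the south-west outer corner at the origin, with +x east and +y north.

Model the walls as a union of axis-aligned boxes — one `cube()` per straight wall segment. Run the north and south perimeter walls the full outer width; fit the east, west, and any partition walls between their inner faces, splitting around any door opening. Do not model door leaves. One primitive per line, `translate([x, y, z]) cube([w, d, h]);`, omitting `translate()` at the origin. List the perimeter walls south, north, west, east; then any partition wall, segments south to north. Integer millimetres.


cube([6750, 200, 2600]);
translate([0, 2800, 0]) cube([6750, 200, 2600]);
translate([0, 200, 0]) cube([200, 2600, 2600]);
translate([6550, 200, 0]) cube([200, 2600, 2600]);
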